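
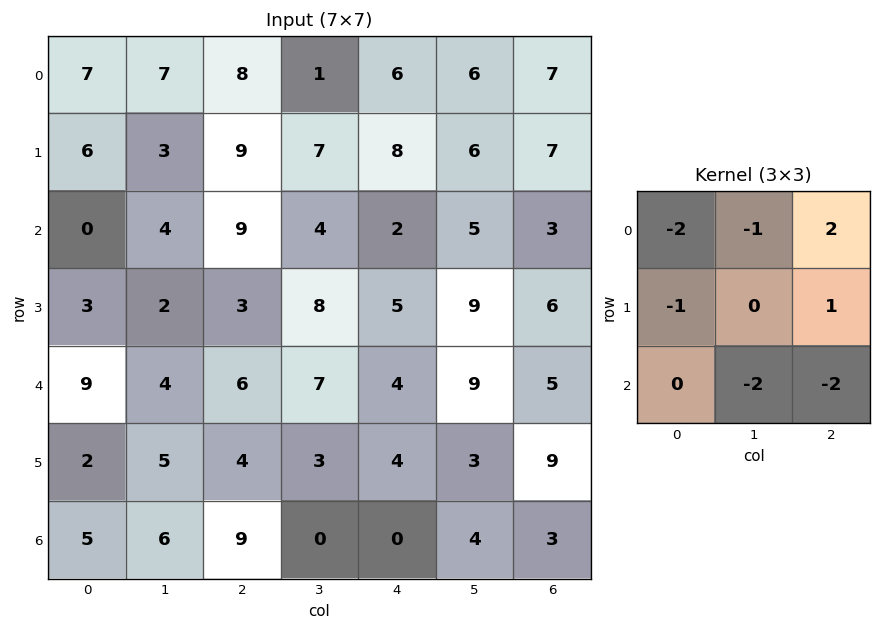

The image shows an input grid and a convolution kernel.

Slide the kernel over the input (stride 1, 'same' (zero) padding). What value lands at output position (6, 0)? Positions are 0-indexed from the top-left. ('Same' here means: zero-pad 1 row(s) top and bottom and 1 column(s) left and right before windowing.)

The receptive field on the zero-padded input at this output position is [0 2 5 / 0 5 6 / 0 0 0]. Elementwise product with the kernel and sum: 0·-2 + 2·-1 + 5·2 + 0·-1 + 6·1 + 0·-2 + 0·-2.

14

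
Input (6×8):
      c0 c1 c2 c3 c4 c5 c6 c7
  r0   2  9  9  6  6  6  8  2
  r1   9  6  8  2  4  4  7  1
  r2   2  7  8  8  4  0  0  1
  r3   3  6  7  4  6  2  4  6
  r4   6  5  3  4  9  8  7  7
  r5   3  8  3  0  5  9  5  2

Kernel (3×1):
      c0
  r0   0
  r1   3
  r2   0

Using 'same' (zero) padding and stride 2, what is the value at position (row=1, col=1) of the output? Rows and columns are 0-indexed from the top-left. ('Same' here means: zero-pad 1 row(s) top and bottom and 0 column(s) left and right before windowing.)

The receptive field on the zero-padded input at this output position is [8 / 8 / 7]. Elementwise product with the kernel and sum: 8·3.

24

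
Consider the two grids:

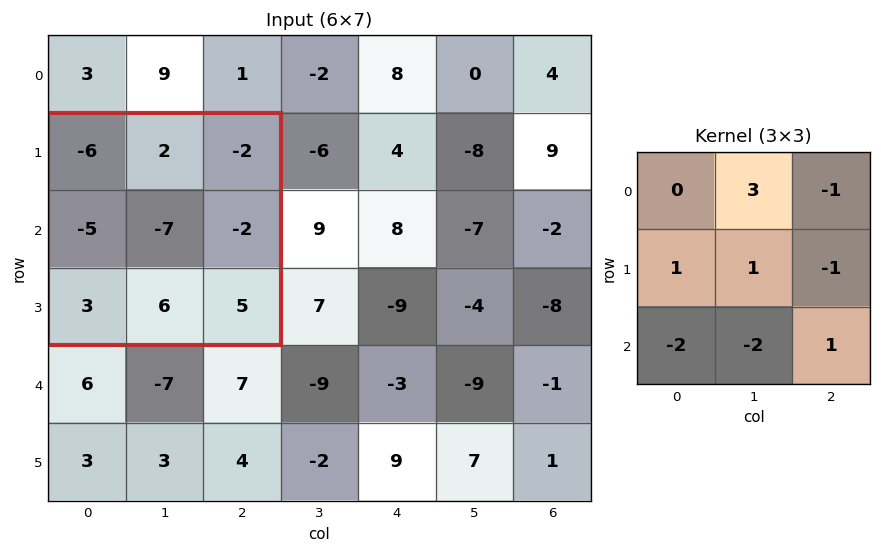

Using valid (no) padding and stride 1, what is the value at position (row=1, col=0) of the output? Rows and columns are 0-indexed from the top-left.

The receptive field on the input at this output position is [-6 2 -2 / -5 -7 -2 / 3 6 5]. Elementwise product with the kernel and sum: 2·3 + -2·-1 + -5·1 + -7·1 + -2·-1 + 3·-2 + 6·-2 + 5·1.

-15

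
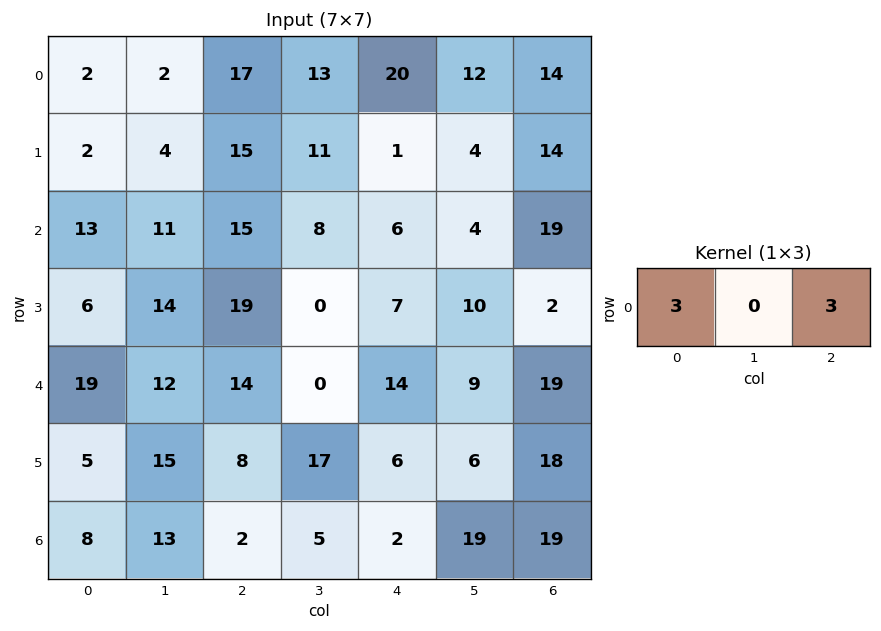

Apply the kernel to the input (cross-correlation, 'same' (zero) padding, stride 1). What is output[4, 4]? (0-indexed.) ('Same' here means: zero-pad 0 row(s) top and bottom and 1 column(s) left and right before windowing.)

The receptive field on the zero-padded input at this output position is [0 14 9]. Elementwise product with the kernel and sum: 0·3 + 9·3.

27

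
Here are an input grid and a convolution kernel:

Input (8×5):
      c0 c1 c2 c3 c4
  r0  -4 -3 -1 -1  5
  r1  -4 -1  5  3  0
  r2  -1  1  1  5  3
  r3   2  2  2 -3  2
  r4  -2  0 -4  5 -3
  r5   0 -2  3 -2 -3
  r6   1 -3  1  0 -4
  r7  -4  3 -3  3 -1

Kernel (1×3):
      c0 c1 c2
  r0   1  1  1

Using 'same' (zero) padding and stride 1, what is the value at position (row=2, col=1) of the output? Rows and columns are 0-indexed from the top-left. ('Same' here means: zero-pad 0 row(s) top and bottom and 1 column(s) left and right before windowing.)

1

The receptive field on the zero-padded input at this output position is [-1 1 1]. Elementwise product with the kernel and sum: -1·1 + 1·1 + 1·1.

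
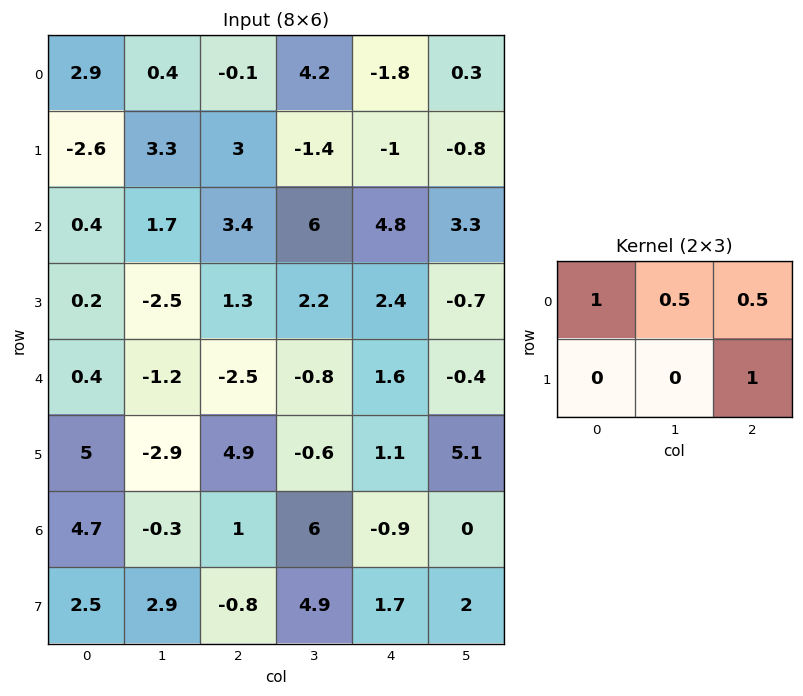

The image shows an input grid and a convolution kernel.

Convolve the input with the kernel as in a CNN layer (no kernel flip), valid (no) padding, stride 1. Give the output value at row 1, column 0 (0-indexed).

The receptive field on the input at this output position is [-2.6 3.3 3 / 0.4 1.7 3.4]. Elementwise product with the kernel and sum: -2.6·1 + 3.3·0.5 + 3·0.5 + 3.4·1.

3.95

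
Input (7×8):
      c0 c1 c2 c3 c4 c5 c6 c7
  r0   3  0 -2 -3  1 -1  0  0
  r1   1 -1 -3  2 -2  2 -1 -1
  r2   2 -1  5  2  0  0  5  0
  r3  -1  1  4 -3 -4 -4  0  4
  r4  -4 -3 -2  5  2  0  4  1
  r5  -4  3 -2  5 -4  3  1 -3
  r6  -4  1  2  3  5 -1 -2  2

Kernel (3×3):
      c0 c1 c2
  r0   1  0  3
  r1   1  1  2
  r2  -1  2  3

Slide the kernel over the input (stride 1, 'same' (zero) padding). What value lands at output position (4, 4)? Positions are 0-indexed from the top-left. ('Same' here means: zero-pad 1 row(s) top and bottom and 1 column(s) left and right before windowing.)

-12

The receptive field on the zero-padded input at this output position is [-3 -4 -4 / 5 2 0 / 5 -4 3]. Elementwise product with the kernel and sum: -3·1 + -4·3 + 5·1 + 2·1 + 0·2 + 5·-1 + -4·2 + 3·3.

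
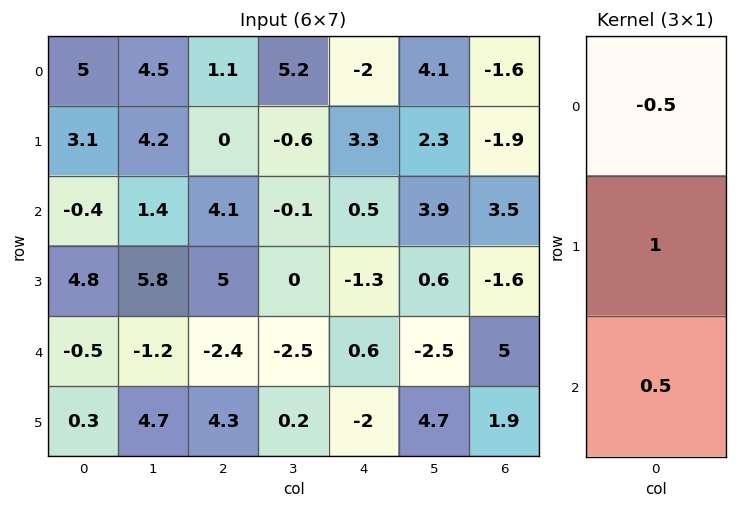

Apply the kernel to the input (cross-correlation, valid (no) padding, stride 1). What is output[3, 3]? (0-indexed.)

The receptive field on the input at this output position is [0 / -2.5 / 0.2]. Elementwise product with the kernel and sum: 0·-0.5 + -2.5·1 + 0.2·0.5.

-2.4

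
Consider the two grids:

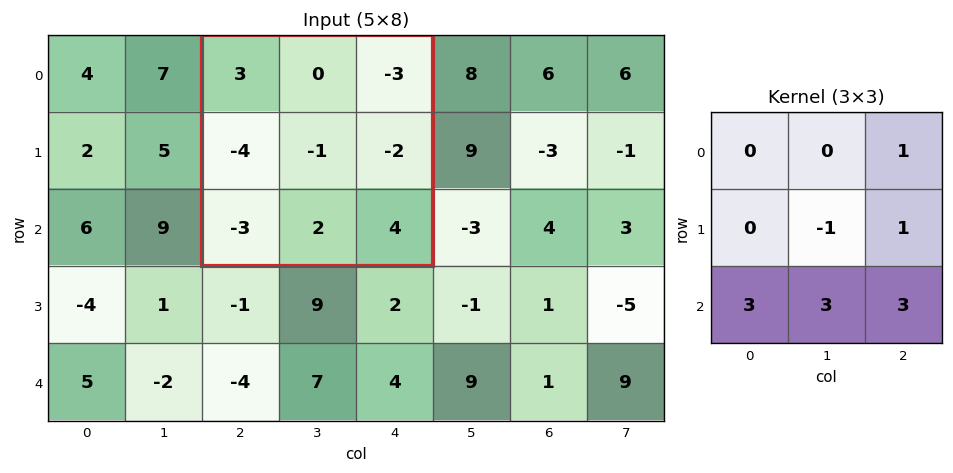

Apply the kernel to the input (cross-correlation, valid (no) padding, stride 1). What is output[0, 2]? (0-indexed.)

The receptive field on the input at this output position is [3 0 -3 / -4 -1 -2 / -3 2 4]. Elementwise product with the kernel and sum: -3·1 + -1·-1 + -2·1 + -3·3 + 2·3 + 4·3.

5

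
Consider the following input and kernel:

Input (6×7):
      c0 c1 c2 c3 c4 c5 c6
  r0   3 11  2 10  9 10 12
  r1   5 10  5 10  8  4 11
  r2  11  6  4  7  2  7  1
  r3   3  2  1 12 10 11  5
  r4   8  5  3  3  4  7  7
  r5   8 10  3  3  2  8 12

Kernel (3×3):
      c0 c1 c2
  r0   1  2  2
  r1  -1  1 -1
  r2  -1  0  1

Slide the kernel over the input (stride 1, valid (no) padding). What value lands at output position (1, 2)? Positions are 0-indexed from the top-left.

51

The receptive field on the input at this output position is [5 10 8 / 4 7 2 / 1 12 10]. Elementwise product with the kernel and sum: 5·1 + 10·2 + 8·2 + 4·-1 + 7·1 + 2·-1 + 1·-1 + 10·1.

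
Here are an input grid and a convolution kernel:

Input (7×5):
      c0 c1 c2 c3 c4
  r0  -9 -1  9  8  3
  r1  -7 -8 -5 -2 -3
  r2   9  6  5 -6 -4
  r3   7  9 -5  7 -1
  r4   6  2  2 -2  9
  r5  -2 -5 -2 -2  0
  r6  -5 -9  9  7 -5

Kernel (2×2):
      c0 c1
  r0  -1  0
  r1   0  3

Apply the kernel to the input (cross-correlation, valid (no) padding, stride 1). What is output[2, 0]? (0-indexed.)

18

The receptive field on the input at this output position is [9 6 / 7 9]. Elementwise product with the kernel and sum: 9·-1 + 9·3.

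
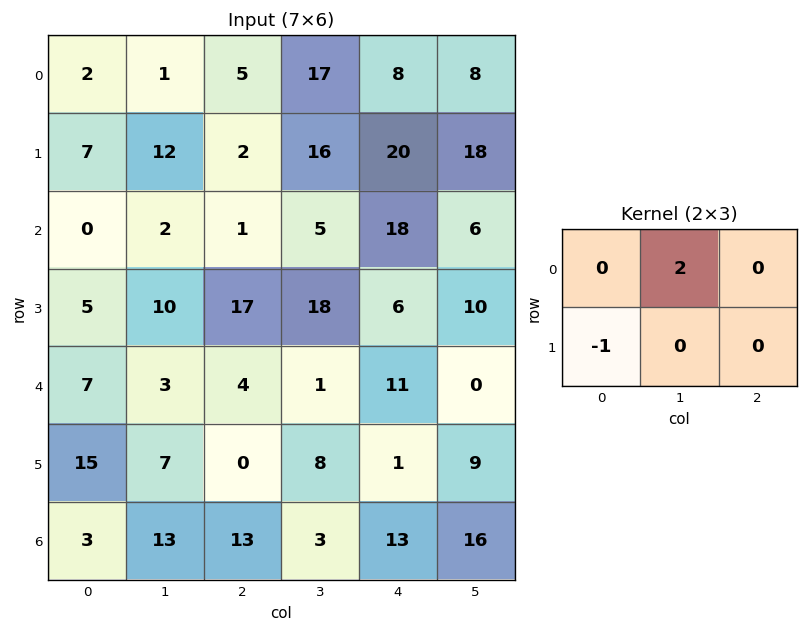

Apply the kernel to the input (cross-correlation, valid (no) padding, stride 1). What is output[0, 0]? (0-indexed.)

-5

The receptive field on the input at this output position is [2 1 5 / 7 12 2]. Elementwise product with the kernel and sum: 1·2 + 7·-1.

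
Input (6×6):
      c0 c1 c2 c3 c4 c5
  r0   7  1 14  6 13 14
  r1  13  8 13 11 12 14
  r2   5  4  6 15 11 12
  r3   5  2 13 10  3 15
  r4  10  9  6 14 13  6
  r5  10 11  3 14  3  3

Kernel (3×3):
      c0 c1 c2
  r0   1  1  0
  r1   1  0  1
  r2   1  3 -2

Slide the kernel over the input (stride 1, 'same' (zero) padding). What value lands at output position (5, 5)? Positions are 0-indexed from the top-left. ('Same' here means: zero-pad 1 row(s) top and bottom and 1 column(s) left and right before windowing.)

The receptive field on the zero-padded input at this output position is [13 6 0 / 3 3 0 / 0 0 0]. Elementwise product with the kernel and sum: 13·1 + 6·1 + 3·1 + 0·1 + 0·1 + 0·3 + 0·-2.

22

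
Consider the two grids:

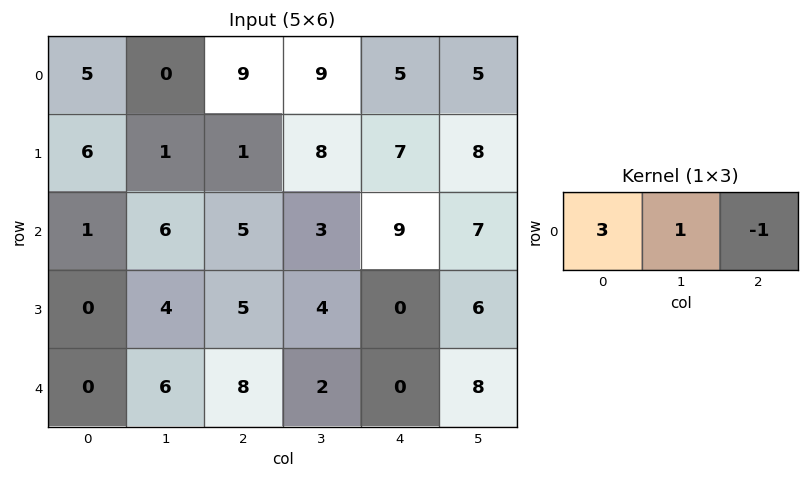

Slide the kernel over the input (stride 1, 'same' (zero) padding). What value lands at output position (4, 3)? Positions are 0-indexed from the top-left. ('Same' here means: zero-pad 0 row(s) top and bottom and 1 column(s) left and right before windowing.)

The receptive field on the zero-padded input at this output position is [8 2 0]. Elementwise product with the kernel and sum: 8·3 + 2·1 + 0·-1.

26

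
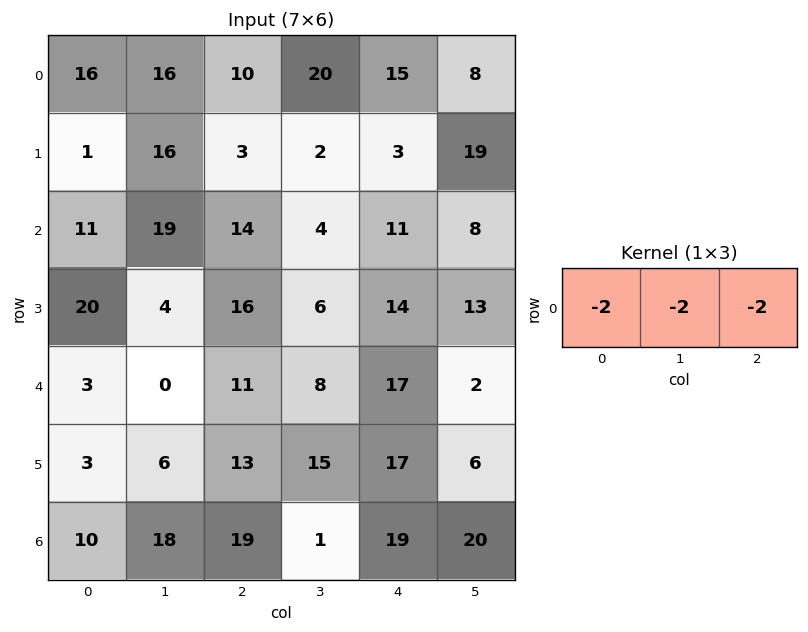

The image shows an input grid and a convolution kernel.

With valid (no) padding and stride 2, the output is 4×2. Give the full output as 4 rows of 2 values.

Output[0,0]: The receptive field on the input at this output position is [16 16 10]. Elementwise product with the kernel and sum: 16·-2 + 16·-2 + 10·-2.

-84 -90
-88 -58
-28 -72
-94 -78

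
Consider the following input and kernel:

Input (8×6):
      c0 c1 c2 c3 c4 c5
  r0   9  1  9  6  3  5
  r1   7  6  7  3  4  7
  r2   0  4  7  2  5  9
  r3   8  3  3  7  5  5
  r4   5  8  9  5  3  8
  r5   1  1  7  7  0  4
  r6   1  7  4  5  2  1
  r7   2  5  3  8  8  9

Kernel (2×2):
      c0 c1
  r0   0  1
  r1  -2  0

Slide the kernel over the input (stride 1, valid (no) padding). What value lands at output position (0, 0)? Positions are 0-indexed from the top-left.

-13

The receptive field on the input at this output position is [9 1 / 7 6]. Elementwise product with the kernel and sum: 1·1 + 7·-2.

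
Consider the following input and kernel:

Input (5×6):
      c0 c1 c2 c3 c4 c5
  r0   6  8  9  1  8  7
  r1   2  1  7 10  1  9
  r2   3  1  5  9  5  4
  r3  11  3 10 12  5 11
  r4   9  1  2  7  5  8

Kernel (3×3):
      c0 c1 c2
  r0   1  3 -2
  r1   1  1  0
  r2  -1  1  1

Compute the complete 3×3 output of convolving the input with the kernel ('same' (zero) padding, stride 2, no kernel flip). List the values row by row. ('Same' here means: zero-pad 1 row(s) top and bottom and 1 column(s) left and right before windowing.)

Output[0,0]: The receptive field on the zero-padded input at this output position is [0 0 0 / 0 6 8 / 0 2 1]. Elementwise product with the kernel and sum: 0·1 + 0·3 + 0·-2 + 0·1 + 6·1 + 0·-1 + 2·1 + 1·1.

9 33 9
21 27 13
36 12 17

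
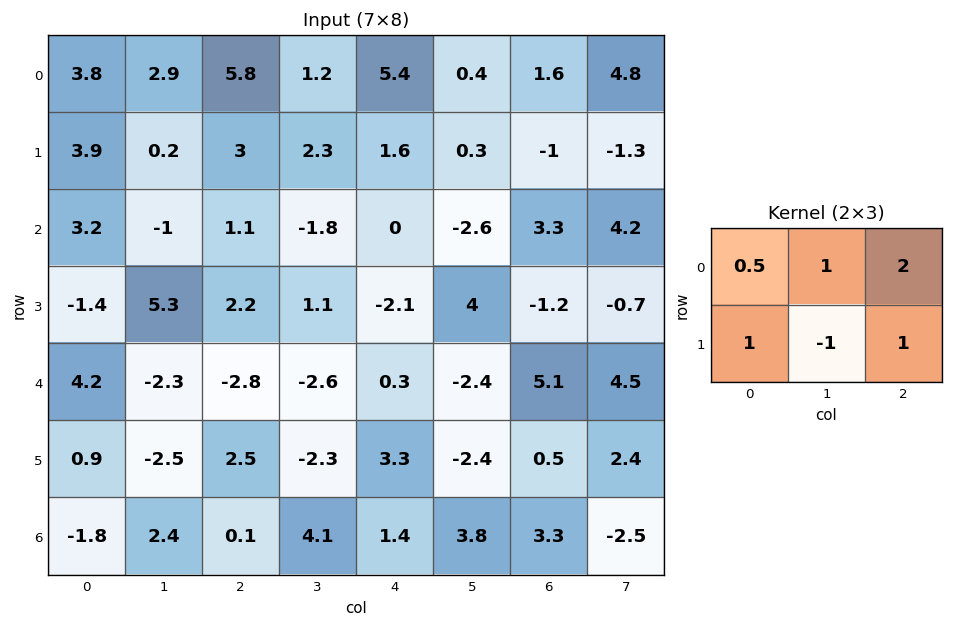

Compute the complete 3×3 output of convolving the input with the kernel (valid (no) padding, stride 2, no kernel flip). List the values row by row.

Output[0,0]: The receptive field on the input at this output position is [3.8 2.9 5.8 / 3.9 0.2 3]. Elementwise product with the kernel and sum: 3.8·0.5 + 2.9·1 + 5.8·2 + 3.9·1 + 0.2·-1 + 3·1.

23.1 17.2 6.6
-1.7 -2.25 -3.3
0.1 4.7 14.15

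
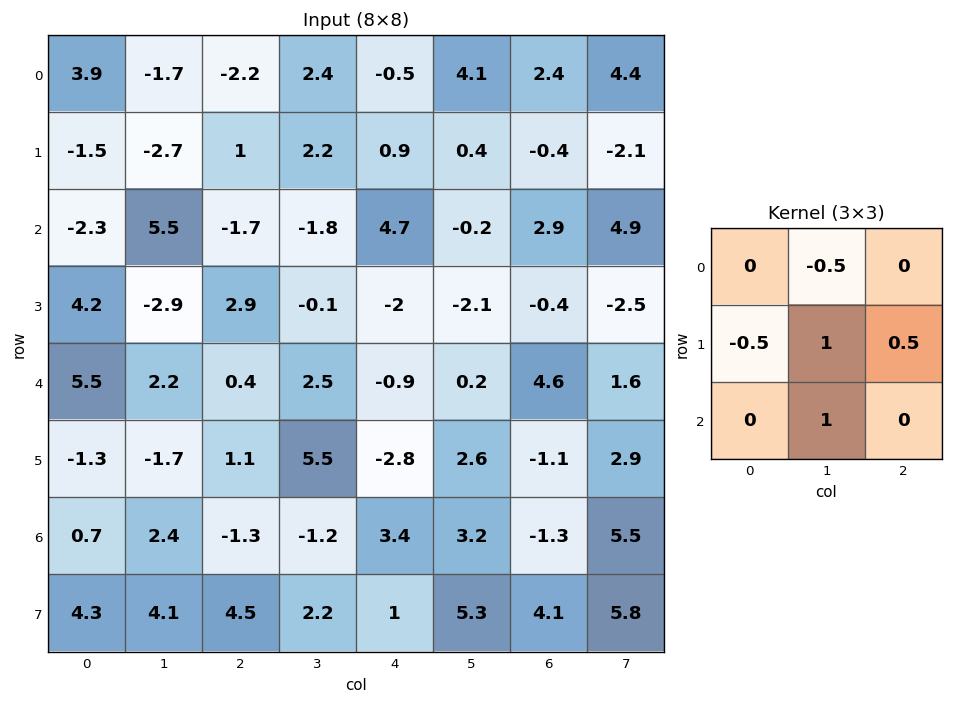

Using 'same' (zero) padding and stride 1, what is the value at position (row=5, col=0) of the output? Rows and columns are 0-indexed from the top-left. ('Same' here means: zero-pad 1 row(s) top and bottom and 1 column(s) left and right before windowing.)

-4.2

The receptive field on the zero-padded input at this output position is [0 5.5 2.2 / 0 -1.3 -1.7 / 0 0.7 2.4]. Elementwise product with the kernel and sum: 5.5·-0.5 + 0·-0.5 + -1.3·1 + -1.7·0.5 + 0.7·1.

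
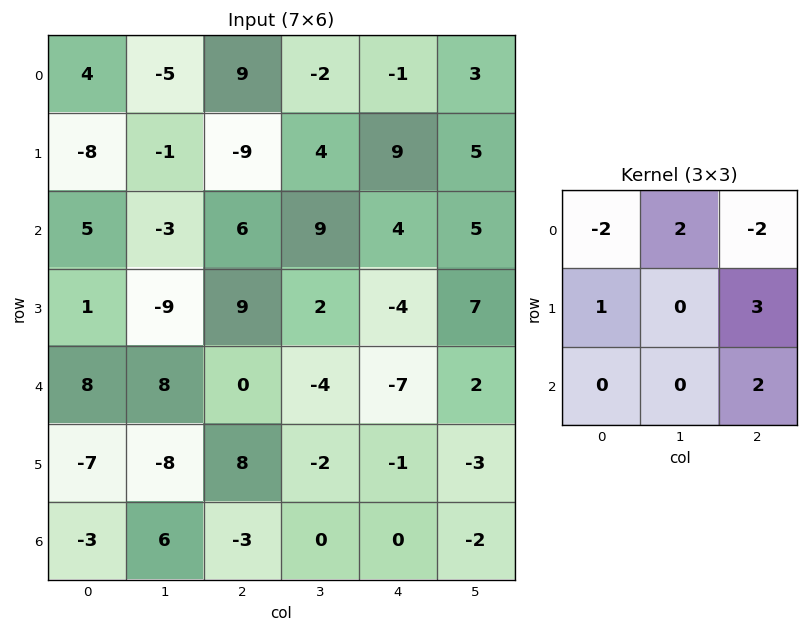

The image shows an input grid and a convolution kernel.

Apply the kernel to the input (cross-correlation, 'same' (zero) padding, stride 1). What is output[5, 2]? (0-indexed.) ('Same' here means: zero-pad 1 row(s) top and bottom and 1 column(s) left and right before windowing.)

-22

The receptive field on the zero-padded input at this output position is [8 0 -4 / -8 8 -2 / 6 -3 0]. Elementwise product with the kernel and sum: 8·-2 + 0·2 + -4·-2 + -8·1 + -2·3 + 0·2.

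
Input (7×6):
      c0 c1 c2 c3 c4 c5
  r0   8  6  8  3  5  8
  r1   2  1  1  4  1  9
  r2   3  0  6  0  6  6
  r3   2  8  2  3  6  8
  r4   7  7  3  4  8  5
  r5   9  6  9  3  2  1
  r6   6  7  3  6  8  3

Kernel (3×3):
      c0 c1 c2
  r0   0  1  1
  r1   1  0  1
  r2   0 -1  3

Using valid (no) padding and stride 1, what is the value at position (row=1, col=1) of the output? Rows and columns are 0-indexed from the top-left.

The receptive field on the input at this output position is [1 1 4 / 0 6 0 / 8 2 3]. Elementwise product with the kernel and sum: 1·1 + 4·1 + 0·1 + 0·1 + 2·-1 + 3·3.

12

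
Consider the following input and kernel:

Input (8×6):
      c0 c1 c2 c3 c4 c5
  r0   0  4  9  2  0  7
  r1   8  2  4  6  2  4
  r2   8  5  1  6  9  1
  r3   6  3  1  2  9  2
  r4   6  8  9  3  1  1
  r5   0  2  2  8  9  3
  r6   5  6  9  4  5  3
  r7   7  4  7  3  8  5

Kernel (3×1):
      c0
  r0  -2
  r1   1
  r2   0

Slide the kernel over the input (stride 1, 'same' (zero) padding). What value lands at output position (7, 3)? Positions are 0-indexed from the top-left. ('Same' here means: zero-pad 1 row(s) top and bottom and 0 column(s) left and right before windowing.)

The receptive field on the zero-padded input at this output position is [4 / 3 / 0]. Elementwise product with the kernel and sum: 4·-2 + 3·1.

-5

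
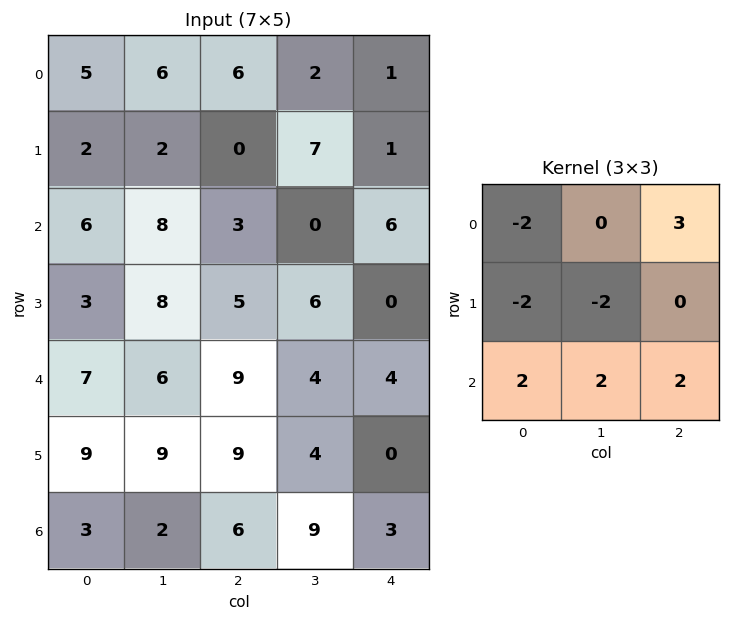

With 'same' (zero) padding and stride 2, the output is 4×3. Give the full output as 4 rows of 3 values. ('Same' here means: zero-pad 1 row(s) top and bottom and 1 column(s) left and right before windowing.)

Output[0,0]: The receptive field on the zero-padded input at this output position is [0 0 0 / 0 5 6 / 0 2 2]. Elementwise product with the kernel and sum: 0·-2 + 0·3 + 0·-2 + 5·-2 + 0·2 + 2·2 + 2·2.
Output[0,1]: The receptive field on the zero-padded input at this output position is [0 0 0 / 6 6 2 / 2 0 7]. Elementwise product with the kernel and sum: 0·-2 + 0·3 + 6·-2 + 6·-2 + 2·2 + 0·2 + 7·2.

-2 -6 10
16 33 -14
46 16 -20
21 -22 -32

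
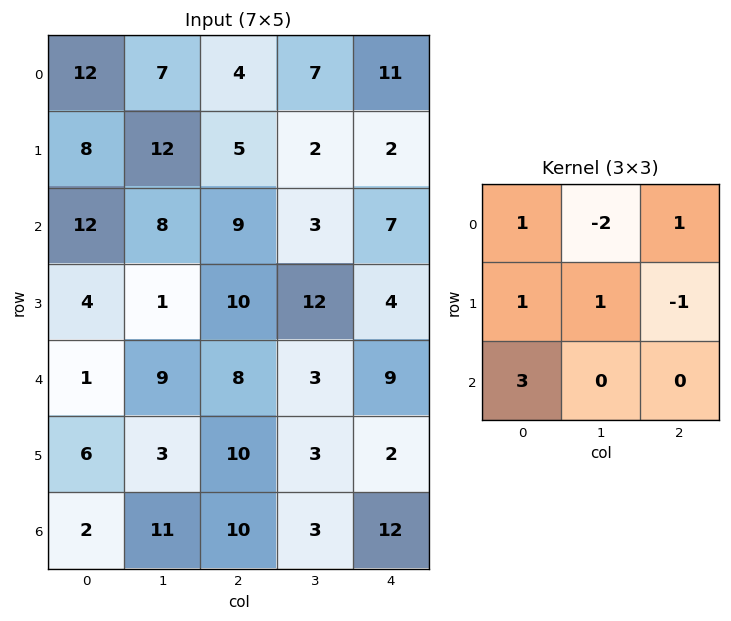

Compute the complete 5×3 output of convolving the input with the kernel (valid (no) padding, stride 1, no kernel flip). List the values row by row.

Output[0,0]: The receptive field on the input at this output position is [12 7 4 / 8 12 5 / 12 8 9]. Elementwise product with the kernel and sum: 12·1 + 7·-2 + 4·1 + 8·1 + 12·1 + 5·-1 + 12·3.
Output[0,1]: The receptive field on the input at this output position is [7 4 7 / 12 5 2 / 8 9 3]. Elementwise product with the kernel and sum: 7·1 + 4·-2 + 7·1 + 12·1 + 5·1 + 2·-1 + 8·3.

53 45 33
12 21 38
3 19 52
32 16 22
-4 39 52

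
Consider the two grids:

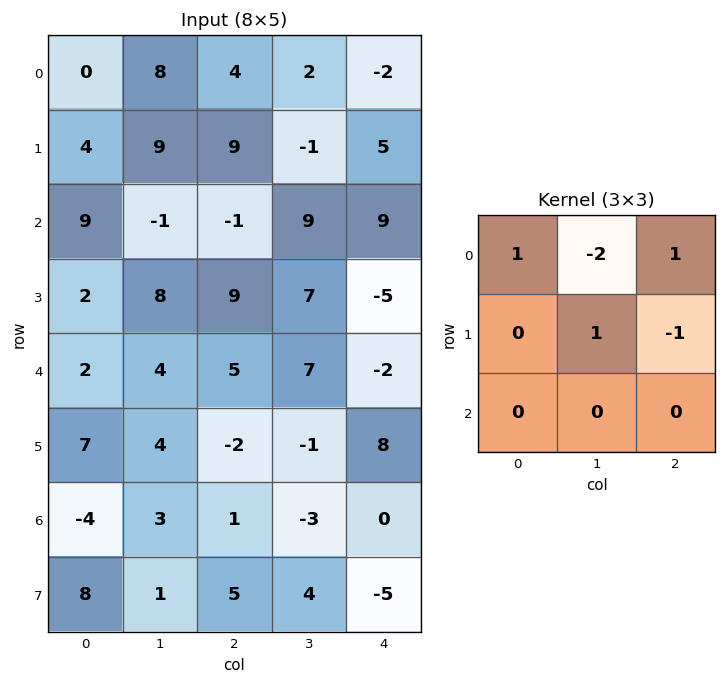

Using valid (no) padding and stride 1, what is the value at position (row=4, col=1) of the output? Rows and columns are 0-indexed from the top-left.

The receptive field on the input at this output position is [4 5 7 / 4 -2 -1 / 3 1 -3]. Elementwise product with the kernel and sum: 4·1 + 5·-2 + 7·1 + -2·1 + -1·-1.

0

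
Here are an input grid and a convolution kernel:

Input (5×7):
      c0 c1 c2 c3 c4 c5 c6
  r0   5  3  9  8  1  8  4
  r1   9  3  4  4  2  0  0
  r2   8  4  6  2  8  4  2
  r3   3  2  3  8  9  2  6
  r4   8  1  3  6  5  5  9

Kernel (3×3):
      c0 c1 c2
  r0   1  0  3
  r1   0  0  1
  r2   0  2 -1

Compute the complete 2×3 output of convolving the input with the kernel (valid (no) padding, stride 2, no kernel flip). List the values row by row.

Output[0,0]: The receptive field on the input at this output position is [5 3 9 / 9 3 4 / 8 4 6]. Elementwise product with the kernel and sum: 5·1 + 9·3 + 4·1 + 4·2 + 6·-1.

38 10 19
28 46 21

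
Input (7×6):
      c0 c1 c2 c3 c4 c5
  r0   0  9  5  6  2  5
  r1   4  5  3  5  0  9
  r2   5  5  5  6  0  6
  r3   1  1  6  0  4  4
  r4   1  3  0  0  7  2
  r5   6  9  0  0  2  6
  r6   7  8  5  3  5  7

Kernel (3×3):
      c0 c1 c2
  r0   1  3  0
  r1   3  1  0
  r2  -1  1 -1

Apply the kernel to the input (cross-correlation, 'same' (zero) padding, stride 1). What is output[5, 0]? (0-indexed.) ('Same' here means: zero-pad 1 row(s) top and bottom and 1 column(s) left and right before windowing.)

8

The receptive field on the zero-padded input at this output position is [0 1 3 / 0 6 9 / 0 7 8]. Elementwise product with the kernel and sum: 0·1 + 1·3 + 0·3 + 6·1 + 0·-1 + 7·1 + 8·-1.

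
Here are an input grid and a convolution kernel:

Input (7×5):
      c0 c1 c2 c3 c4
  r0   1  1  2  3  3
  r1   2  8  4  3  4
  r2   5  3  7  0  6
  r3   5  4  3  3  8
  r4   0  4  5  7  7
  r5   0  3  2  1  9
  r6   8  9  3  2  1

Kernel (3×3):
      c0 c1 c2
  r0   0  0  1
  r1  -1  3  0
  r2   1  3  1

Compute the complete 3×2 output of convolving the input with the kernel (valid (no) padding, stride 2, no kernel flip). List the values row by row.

Output[0,0]: The receptive field on the input at this output position is [1 1 2 / 2 8 4 / 5 3 7]. Elementwise product with the kernel and sum: 2·1 + 2·-1 + 8·3 + 5·1 + 3·3 + 7·1.

45 21
31 45
52 18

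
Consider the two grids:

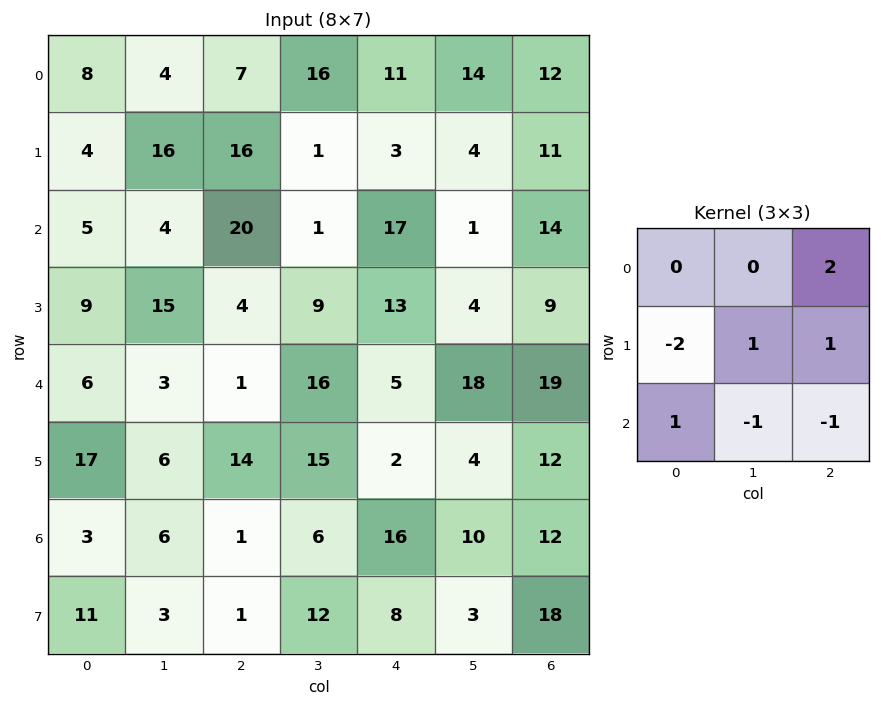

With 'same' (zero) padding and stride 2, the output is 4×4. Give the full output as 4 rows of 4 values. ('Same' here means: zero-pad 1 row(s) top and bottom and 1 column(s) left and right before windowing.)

-8 14 -13 -23
17 17 16 7
16 6 8 -25
7 15 23 -23

Output[0,0]: The receptive field on the zero-padded input at this output position is [0 0 0 / 0 8 4 / 0 4 16]. Elementwise product with the kernel and sum: 0·2 + 0·-2 + 8·1 + 4·1 + 0·1 + 4·-1 + 16·-1.
Output[0,1]: The receptive field on the zero-padded input at this output position is [0 0 0 / 4 7 16 / 16 16 1]. Elementwise product with the kernel and sum: 0·2 + 4·-2 + 7·1 + 16·1 + 16·1 + 16·-1 + 1·-1.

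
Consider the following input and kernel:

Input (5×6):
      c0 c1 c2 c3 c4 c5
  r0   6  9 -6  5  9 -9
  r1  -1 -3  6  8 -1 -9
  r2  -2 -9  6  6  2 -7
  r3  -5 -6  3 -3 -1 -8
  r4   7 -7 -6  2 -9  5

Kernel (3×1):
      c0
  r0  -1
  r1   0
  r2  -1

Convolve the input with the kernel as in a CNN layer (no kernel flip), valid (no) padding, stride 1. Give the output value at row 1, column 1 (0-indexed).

9

The receptive field on the input at this output position is [-3 / -9 / -6]. Elementwise product with the kernel and sum: -3·-1 + -6·-1.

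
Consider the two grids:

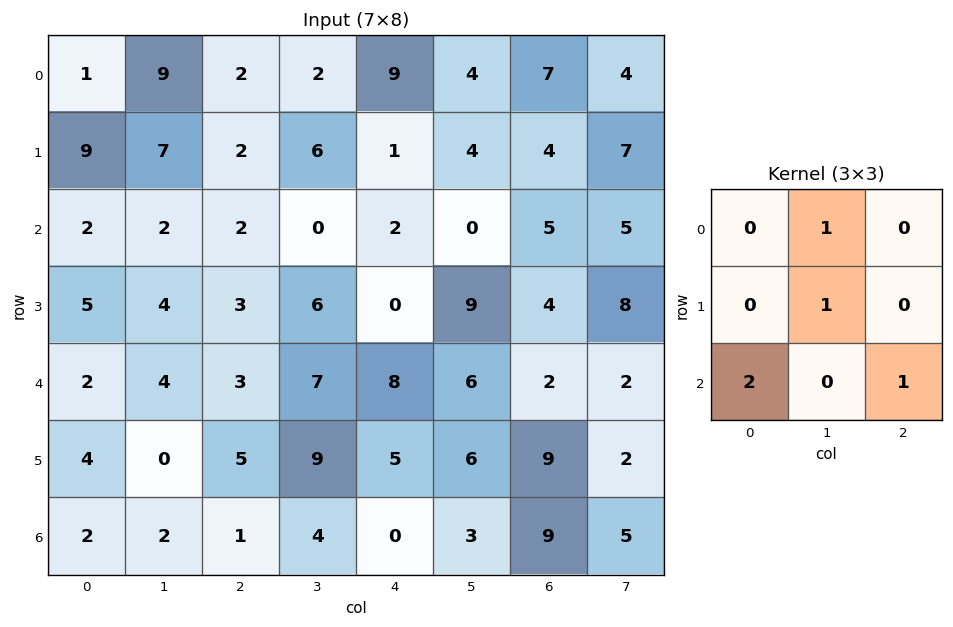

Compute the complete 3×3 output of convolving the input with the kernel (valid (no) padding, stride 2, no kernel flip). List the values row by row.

22 14 17
13 20 27
9 18 21

Output[0,0]: The receptive field on the input at this output position is [1 9 2 / 9 7 2 / 2 2 2]. Elementwise product with the kernel and sum: 9·1 + 7·1 + 2·2 + 2·1.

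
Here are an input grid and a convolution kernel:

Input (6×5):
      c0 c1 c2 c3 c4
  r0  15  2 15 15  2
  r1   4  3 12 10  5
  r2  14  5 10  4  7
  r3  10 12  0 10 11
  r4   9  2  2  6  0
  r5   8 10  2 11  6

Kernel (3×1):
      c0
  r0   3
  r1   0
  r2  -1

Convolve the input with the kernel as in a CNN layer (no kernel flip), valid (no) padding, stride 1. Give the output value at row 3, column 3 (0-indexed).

19

The receptive field on the input at this output position is [10 / 6 / 11]. Elementwise product with the kernel and sum: 10·3 + 11·-1.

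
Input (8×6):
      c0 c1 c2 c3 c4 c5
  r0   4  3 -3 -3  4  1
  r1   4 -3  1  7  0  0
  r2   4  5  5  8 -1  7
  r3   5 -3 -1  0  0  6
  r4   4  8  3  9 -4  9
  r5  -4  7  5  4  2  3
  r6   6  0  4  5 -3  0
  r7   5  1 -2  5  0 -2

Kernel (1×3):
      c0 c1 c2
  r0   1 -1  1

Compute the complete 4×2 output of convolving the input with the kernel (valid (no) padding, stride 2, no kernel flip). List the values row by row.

Output[0,0]: The receptive field on the input at this output position is [4 3 -3]. Elementwise product with the kernel and sum: 4·1 + 3·-1 + -3·1.
Output[0,1]: The receptive field on the input at this output position is [-3 -3 4]. Elementwise product with the kernel and sum: -3·1 + -3·-1 + 4·1.

-2 4
4 -4
-1 -10
10 -4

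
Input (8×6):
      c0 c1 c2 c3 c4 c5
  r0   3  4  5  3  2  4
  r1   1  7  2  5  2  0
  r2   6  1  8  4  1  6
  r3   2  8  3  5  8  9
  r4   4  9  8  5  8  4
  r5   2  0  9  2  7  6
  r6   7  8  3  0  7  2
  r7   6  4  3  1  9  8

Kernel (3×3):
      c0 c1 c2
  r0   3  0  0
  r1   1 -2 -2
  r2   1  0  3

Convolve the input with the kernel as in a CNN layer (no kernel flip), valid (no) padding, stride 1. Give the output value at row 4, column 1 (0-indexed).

13

The receptive field on the input at this output position is [9 8 5 / 0 9 2 / 8 3 0]. Elementwise product with the kernel and sum: 9·3 + 0·1 + 9·-2 + 2·-2 + 8·1 + 0·3.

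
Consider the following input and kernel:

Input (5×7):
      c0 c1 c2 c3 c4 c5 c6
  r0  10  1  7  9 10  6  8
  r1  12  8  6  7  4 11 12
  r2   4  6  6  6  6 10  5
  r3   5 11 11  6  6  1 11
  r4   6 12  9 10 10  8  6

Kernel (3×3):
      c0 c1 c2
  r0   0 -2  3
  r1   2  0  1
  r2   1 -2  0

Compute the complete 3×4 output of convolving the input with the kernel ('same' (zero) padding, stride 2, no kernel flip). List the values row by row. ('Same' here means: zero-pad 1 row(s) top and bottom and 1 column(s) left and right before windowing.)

-23 7 23 -1
-4 16 41 -25
35 30 19 -6

Output[0,0]: The receptive field on the zero-padded input at this output position is [0 0 0 / 0 10 1 / 0 12 8]. Elementwise product with the kernel and sum: 0·-2 + 0·3 + 0·2 + 1·1 + 0·1 + 12·-2.
Output[0,1]: The receptive field on the zero-padded input at this output position is [0 0 0 / 1 7 9 / 8 6 7]. Elementwise product with the kernel and sum: 0·-2 + 0·3 + 1·2 + 9·1 + 8·1 + 6·-2.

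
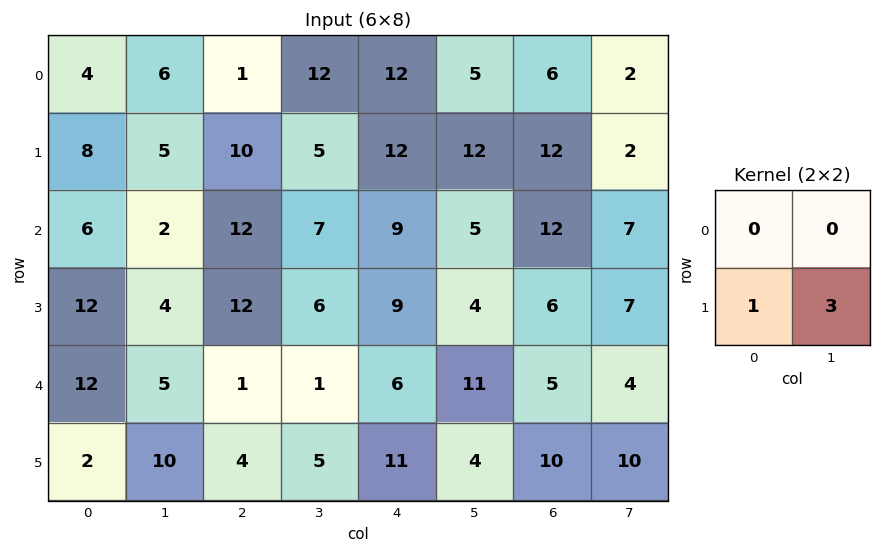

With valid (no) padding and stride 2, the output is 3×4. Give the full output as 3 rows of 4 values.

23 25 48 18
24 30 21 27
32 19 23 40

Output[0,0]: The receptive field on the input at this output position is [4 6 / 8 5]. Elementwise product with the kernel and sum: 8·1 + 5·3.
Output[0,1]: The receptive field on the input at this output position is [1 12 / 10 5]. Elementwise product with the kernel and sum: 10·1 + 5·3.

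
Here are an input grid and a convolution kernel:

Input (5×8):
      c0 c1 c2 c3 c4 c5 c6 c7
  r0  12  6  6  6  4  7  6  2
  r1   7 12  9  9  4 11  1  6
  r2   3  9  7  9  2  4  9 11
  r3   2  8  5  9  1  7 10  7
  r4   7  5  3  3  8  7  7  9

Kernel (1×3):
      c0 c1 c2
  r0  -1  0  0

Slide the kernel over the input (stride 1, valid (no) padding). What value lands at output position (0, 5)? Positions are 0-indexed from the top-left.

-7

The receptive field on the input at this output position is [7 6 2]. Elementwise product with the kernel and sum: 7·-1.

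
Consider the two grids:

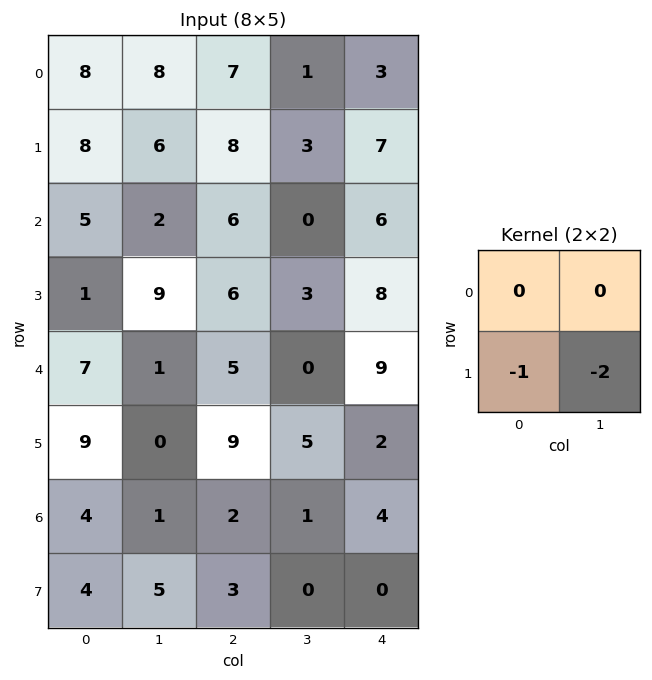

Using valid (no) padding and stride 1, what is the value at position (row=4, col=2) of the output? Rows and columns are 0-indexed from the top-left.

The receptive field on the input at this output position is [5 0 / 9 5]. Elementwise product with the kernel and sum: 9·-1 + 5·-2.

-19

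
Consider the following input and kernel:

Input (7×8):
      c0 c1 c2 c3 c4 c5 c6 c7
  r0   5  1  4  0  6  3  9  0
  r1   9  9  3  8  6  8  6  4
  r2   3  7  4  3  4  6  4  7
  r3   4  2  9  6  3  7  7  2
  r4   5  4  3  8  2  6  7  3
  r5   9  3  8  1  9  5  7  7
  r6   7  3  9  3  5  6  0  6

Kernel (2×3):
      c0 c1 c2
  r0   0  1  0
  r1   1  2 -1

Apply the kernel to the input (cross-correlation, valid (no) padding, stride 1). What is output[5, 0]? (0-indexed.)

7

The receptive field on the input at this output position is [9 3 8 / 7 3 9]. Elementwise product with the kernel and sum: 3·1 + 7·1 + 3·2 + 9·-1.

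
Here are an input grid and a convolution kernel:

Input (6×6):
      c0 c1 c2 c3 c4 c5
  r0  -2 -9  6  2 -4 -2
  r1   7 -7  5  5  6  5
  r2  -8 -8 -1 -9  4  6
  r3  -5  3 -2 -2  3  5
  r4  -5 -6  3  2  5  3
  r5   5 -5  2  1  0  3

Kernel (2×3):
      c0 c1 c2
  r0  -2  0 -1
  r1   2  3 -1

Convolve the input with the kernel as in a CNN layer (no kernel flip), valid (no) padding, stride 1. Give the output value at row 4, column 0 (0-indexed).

0

The receptive field on the input at this output position is [-5 -6 3 / 5 -5 2]. Elementwise product with the kernel and sum: -5·-2 + 3·-1 + 5·2 + -5·3 + 2·-1.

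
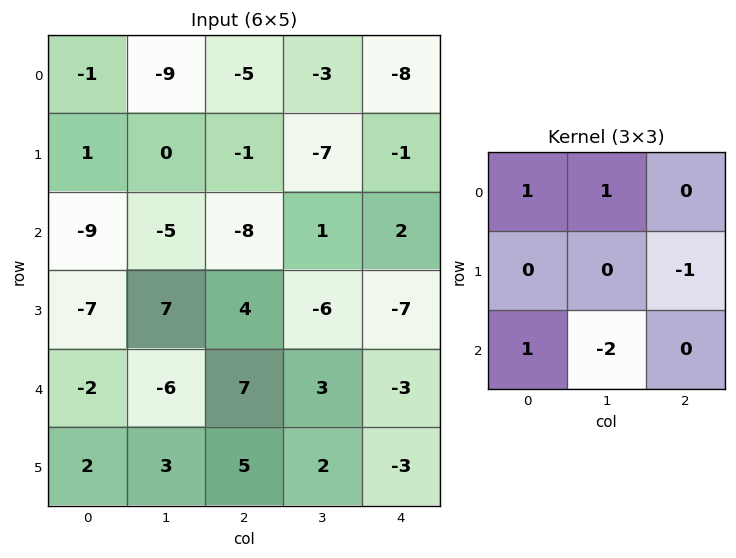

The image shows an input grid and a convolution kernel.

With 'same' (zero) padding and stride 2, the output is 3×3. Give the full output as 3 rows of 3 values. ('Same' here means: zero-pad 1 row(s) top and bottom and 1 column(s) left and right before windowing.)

7 5 -5
20 -3 0
-5 1 -5

Output[0,0]: The receptive field on the zero-padded input at this output position is [0 0 0 / 0 -1 -9 / 0 1 0]. Elementwise product with the kernel and sum: 0·1 + 0·1 + -9·-1 + 0·1 + 1·-2.
Output[0,1]: The receptive field on the zero-padded input at this output position is [0 0 0 / -9 -5 -3 / 0 -1 -7]. Elementwise product with the kernel and sum: 0·1 + 0·1 + -3·-1 + 0·1 + -1·-2.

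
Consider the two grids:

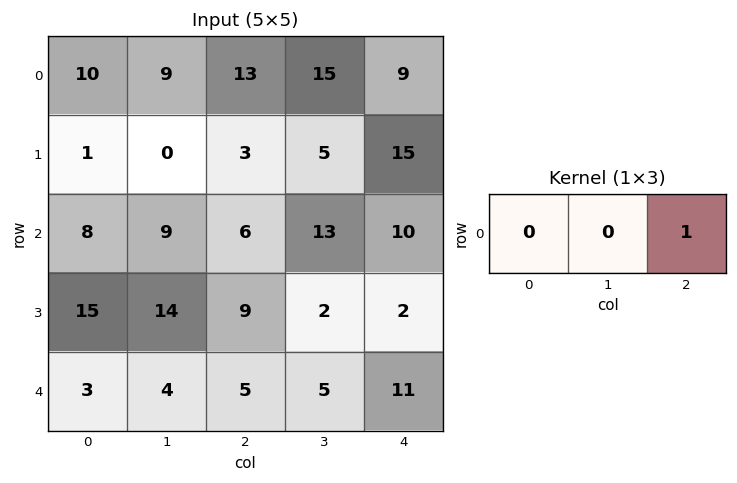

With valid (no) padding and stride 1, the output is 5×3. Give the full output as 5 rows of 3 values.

Output[0,0]: The receptive field on the input at this output position is [10 9 13]. Elementwise product with the kernel and sum: 13·1.
Output[0,1]: The receptive field on the input at this output position is [9 13 15]. Elementwise product with the kernel and sum: 15·1.

13 15 9
3 5 15
6 13 10
9 2 2
5 5 11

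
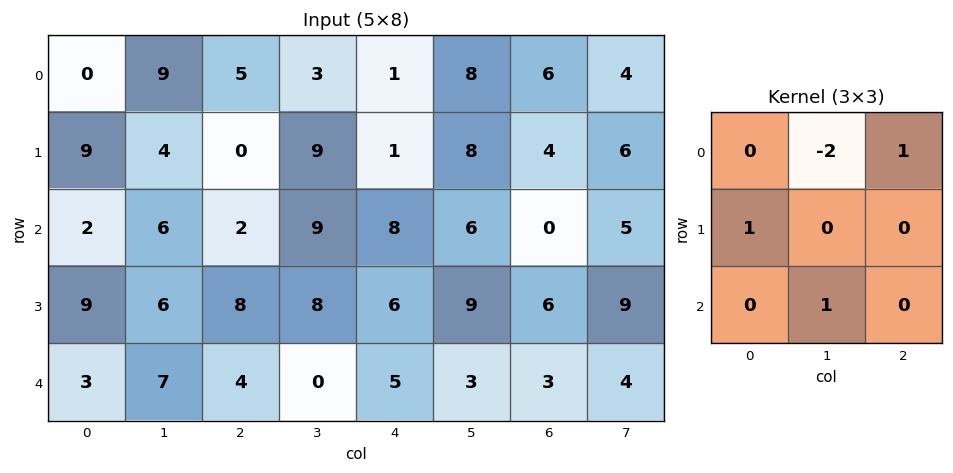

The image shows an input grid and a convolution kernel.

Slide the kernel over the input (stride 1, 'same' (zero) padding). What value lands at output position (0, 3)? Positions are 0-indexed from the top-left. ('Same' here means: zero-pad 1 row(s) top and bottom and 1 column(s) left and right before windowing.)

The receptive field on the zero-padded input at this output position is [0 0 0 / 5 3 1 / 0 9 1]. Elementwise product with the kernel and sum: 0·-2 + 0·1 + 5·1 + 9·1.

14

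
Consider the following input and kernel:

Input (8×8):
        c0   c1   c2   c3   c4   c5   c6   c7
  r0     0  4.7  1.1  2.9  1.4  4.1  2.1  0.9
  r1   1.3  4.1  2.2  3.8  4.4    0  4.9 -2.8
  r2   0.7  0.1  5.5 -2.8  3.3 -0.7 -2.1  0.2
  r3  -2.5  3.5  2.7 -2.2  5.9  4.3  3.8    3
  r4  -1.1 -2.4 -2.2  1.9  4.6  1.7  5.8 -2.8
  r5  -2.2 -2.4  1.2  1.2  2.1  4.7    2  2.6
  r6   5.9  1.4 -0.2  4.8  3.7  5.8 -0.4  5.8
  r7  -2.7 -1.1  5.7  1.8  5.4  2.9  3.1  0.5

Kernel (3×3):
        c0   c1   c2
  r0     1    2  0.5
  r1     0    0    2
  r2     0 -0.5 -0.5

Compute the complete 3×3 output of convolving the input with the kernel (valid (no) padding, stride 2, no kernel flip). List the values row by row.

Output[0,0]: The receptive field on the input at this output position is [0 4.7 1.1 / 1.3 4.1 2.2 / 0.7 0.1 5.5]. Elementwise product with the kernel and sum: 0·1 + 4.7·2 + 1.1·0.5 + 2.2·2 + 0.1·-0.5 + 5.5·-0.5.
Output[0,1]: The receptive field on the input at this output position is [1.1 2.9 1.4 / 2.2 3.8 4.4 / 5.5 -2.8 3.3]. Elementwise product with the kernel and sum: 1.1·1 + 2.9·2 + 1.4·0.5 + 4.4·2 + -2.8·-0.5 + 3.3·-0.5.

11.55 16.15 21.85
11.35 10.1 4.7
-5.2 3.85 12.2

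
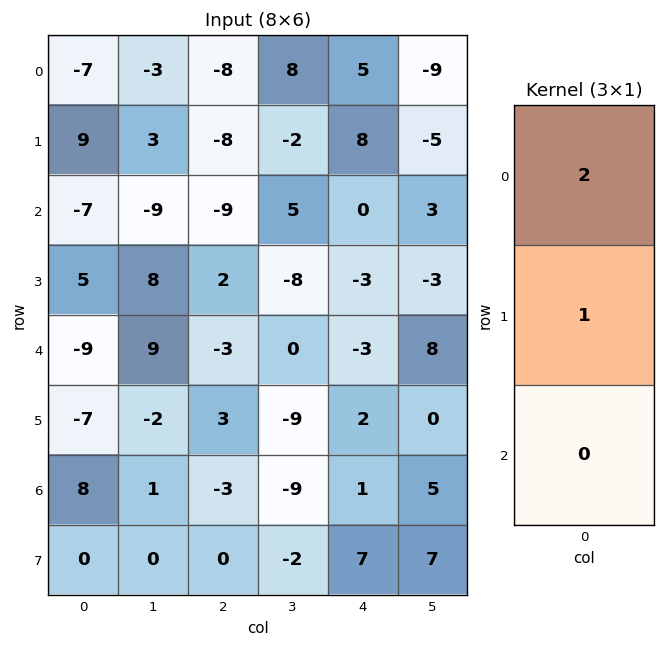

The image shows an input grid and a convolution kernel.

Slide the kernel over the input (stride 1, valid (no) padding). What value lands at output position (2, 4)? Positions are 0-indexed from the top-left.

The receptive field on the input at this output position is [0 / -3 / -3]. Elementwise product with the kernel and sum: 0·2 + -3·1.

-3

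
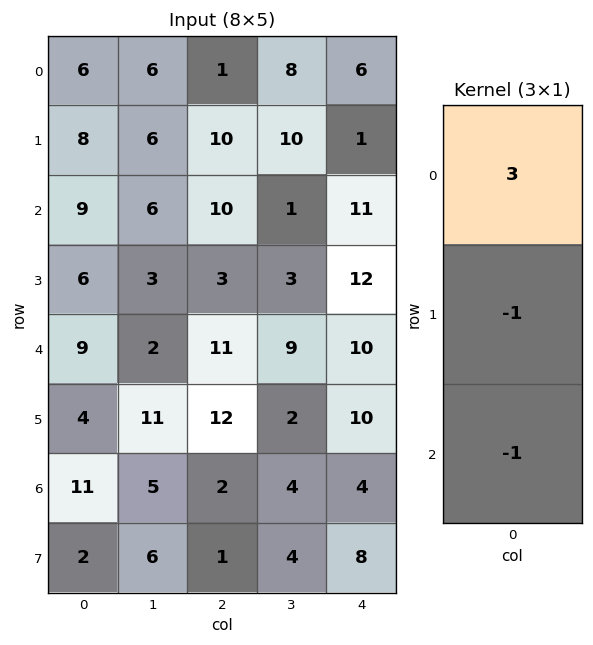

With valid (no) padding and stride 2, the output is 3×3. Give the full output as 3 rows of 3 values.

Output[0,0]: The receptive field on the input at this output position is [6 / 8 / 9]. Elementwise product with the kernel and sum: 6·3 + 8·-1 + 9·-1.

1 -17 6
12 16 11
12 19 16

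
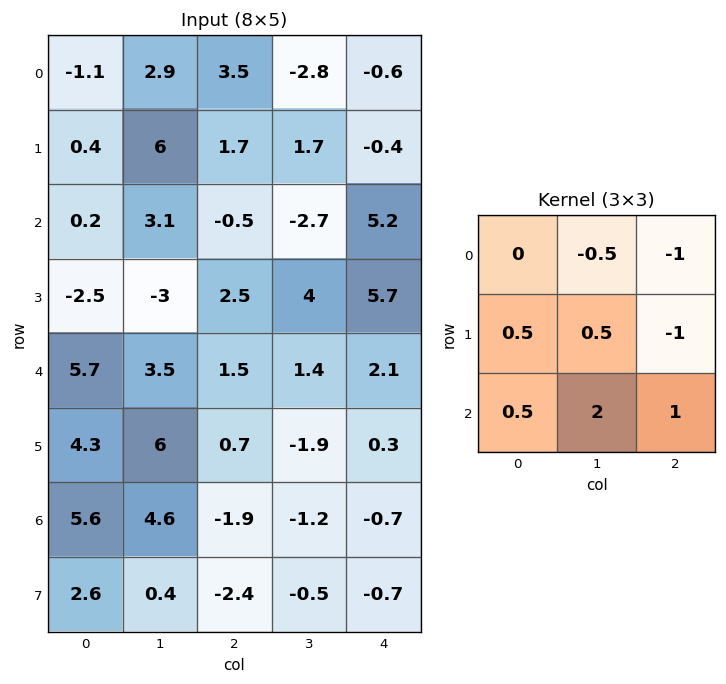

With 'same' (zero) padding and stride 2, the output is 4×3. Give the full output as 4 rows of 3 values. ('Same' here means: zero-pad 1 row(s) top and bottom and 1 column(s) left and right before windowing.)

3.35 14.1 -1.65
-17.2 8.95 14.85
18.2 -1.65 -1.45
-4.35 -1 -2.75

Output[0,0]: The receptive field on the zero-padded input at this output position is [0 0 0 / 0 -1.1 2.9 / 0 0.4 6]. Elementwise product with the kernel and sum: 0·-0.5 + 0·-1 + 0·0.5 + -1.1·0.5 + 2.9·-1 + 0·0.5 + 0.4·2 + 6·1.
Output[0,1]: The receptive field on the zero-padded input at this output position is [0 0 0 / 2.9 3.5 -2.8 / 6 1.7 1.7]. Elementwise product with the kernel and sum: 0·-0.5 + 0·-1 + 2.9·0.5 + 3.5·0.5 + -2.8·-1 + 6·0.5 + 1.7·2 + 1.7·1.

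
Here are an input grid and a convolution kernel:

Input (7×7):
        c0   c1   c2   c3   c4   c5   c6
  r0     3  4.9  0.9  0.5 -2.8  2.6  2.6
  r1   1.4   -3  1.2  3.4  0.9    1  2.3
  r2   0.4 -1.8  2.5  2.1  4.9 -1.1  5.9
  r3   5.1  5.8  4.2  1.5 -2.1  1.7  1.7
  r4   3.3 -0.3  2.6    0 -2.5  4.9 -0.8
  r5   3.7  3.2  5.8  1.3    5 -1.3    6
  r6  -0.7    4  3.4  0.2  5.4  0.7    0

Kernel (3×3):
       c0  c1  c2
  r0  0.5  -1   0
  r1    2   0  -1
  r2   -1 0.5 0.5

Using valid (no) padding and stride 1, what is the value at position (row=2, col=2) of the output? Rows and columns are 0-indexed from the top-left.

5.8

The receptive field on the input at this output position is [2.5 2.1 4.9 / 4.2 1.5 -2.1 / 2.6 0 -2.5]. Elementwise product with the kernel and sum: 2.5·0.5 + 2.1·-1 + 4.2·2 + -2.1·-1 + 2.6·-1 + 0·0.5 + -2.5·0.5.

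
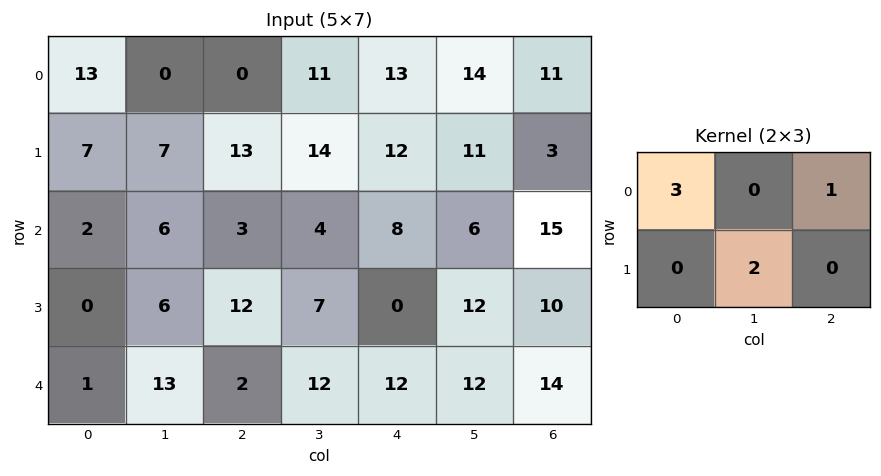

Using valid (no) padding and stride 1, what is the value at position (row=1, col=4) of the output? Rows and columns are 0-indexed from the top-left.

51

The receptive field on the input at this output position is [12 11 3 / 8 6 15]. Elementwise product with the kernel and sum: 12·3 + 3·1 + 6·2.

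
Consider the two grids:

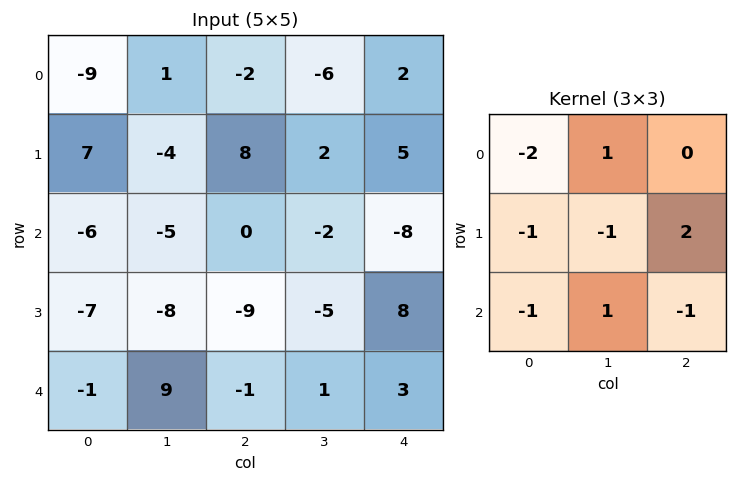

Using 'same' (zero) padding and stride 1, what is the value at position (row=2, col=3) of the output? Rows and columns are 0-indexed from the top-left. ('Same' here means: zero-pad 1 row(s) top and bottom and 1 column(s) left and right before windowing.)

The receptive field on the zero-padded input at this output position is [8 2 5 / 0 -2 -8 / -9 -5 8]. Elementwise product with the kernel and sum: 8·-2 + 2·1 + 0·-1 + -2·-1 + -8·2 + -9·-1 + -5·1 + 8·-1.

-32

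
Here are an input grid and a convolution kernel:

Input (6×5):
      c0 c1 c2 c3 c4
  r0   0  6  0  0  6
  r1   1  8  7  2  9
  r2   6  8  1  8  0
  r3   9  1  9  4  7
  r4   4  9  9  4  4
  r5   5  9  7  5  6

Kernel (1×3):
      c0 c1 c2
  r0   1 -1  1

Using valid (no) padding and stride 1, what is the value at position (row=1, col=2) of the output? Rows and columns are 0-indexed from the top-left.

The receptive field on the input at this output position is [7 2 9]. Elementwise product with the kernel and sum: 7·1 + 2·-1 + 9·1.

14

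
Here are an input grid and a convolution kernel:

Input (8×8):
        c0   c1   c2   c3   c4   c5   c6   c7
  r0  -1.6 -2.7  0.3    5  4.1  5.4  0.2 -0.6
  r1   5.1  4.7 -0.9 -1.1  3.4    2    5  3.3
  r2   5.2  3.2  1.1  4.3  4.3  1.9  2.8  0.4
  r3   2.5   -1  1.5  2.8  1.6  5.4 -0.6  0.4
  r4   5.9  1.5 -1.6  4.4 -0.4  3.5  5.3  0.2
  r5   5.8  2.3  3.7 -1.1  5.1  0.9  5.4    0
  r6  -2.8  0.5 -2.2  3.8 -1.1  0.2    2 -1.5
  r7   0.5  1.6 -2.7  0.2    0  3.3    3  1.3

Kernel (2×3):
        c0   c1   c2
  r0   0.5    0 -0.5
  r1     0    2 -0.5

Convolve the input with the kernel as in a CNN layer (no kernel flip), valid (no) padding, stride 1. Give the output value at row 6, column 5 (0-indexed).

6.2

The receptive field on the input at this output position is [0.2 2 -1.5 / 3.3 3 1.3]. Elementwise product with the kernel and sum: 0.2·0.5 + -1.5·-0.5 + 3·2 + 1.3·-0.5.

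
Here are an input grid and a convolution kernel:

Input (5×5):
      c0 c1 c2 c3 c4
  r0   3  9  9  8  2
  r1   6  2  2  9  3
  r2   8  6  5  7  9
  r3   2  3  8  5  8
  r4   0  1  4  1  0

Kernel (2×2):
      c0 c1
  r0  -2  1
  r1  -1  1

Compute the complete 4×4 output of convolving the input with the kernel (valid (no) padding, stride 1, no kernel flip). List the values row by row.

Output[0,0]: The receptive field on the input at this output position is [3 9 / 6 2]. Elementwise product with the kernel and sum: 3·-2 + 9·1 + 6·-1 + 2·1.
Output[0,1]: The receptive field on the input at this output position is [9 9 / 2 2]. Elementwise product with the kernel and sum: 9·-2 + 9·1 + 2·-1 + 2·1.

-1 -9 -3 -20
-12 -3 7 -13
-9 -2 -6 -2
0 5 -14 -3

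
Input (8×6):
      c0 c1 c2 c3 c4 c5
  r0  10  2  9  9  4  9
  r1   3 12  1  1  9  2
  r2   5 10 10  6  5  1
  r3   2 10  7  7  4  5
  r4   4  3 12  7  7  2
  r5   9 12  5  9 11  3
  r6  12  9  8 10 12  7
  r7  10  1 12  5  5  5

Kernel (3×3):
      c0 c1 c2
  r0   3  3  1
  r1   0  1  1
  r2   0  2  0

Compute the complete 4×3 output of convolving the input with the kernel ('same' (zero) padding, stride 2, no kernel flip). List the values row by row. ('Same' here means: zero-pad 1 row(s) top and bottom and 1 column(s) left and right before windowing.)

18 20 31
40 70 46
41 87 69
80 102 92

Output[0,0]: The receptive field on the zero-padded input at this output position is [0 0 0 / 0 10 2 / 0 3 12]. Elementwise product with the kernel and sum: 0·3 + 0·3 + 0·1 + 10·1 + 2·1 + 3·2.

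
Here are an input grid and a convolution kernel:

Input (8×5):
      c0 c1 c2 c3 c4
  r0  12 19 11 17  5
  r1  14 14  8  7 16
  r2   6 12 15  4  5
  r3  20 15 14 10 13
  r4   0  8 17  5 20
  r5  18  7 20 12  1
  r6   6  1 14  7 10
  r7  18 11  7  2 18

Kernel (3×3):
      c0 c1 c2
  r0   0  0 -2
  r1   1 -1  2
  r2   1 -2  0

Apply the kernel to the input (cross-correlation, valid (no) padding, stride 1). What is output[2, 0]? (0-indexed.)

-13

The receptive field on the input at this output position is [6 12 15 / 20 15 14 / 0 8 17]. Elementwise product with the kernel and sum: 15·-2 + 20·1 + 15·-1 + 14·2 + 0·1 + 8·-2.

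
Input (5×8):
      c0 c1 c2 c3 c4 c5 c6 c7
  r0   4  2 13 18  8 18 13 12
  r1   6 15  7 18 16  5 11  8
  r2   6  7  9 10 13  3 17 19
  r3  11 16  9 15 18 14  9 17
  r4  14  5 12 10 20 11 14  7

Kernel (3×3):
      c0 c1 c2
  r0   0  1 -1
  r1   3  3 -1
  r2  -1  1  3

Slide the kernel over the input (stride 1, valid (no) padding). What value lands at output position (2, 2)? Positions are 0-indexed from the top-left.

The receptive field on the input at this output position is [9 10 13 / 9 15 18 / 12 10 20]. Elementwise product with the kernel and sum: 10·1 + 13·-1 + 9·3 + 15·3 + 18·-1 + 12·-1 + 10·1 + 20·3.

109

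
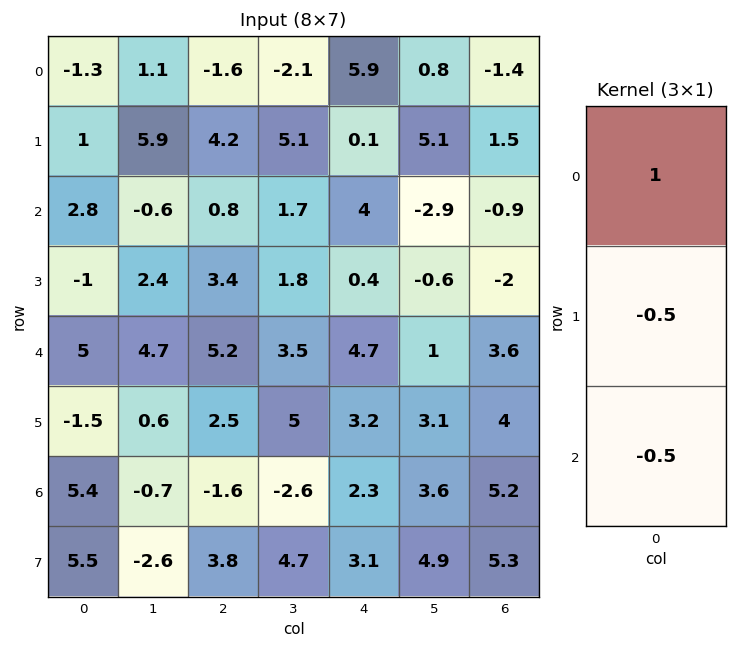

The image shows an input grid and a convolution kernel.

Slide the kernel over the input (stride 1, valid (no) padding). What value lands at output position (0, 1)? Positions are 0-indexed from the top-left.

The receptive field on the input at this output position is [1.1 / 5.9 / -0.6]. Elementwise product with the kernel and sum: 1.1·1 + 5.9·-0.5 + -0.6·-0.5.

-1.55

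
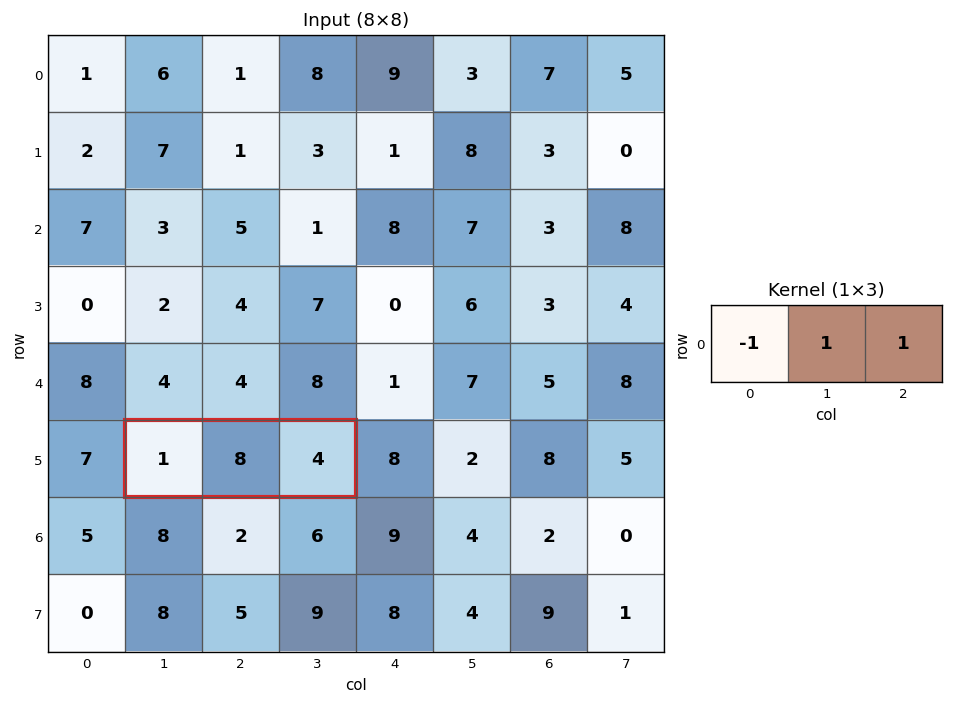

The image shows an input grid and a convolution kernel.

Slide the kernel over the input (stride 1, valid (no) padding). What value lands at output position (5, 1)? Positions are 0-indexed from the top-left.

11

The receptive field on the input at this output position is [1 8 4]. Elementwise product with the kernel and sum: 1·-1 + 8·1 + 4·1.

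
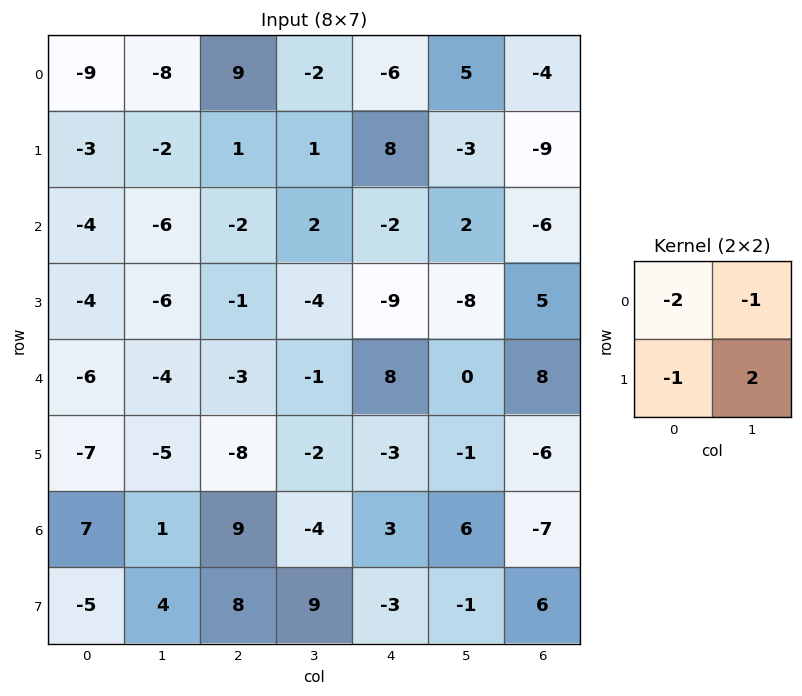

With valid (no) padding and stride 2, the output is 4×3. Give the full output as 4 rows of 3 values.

25 -15 -7
6 -5 -5
13 11 -15
-2 -4 -11

Output[0,0]: The receptive field on the input at this output position is [-9 -8 / -3 -2]. Elementwise product with the kernel and sum: -9·-2 + -8·-1 + -3·-1 + -2·2.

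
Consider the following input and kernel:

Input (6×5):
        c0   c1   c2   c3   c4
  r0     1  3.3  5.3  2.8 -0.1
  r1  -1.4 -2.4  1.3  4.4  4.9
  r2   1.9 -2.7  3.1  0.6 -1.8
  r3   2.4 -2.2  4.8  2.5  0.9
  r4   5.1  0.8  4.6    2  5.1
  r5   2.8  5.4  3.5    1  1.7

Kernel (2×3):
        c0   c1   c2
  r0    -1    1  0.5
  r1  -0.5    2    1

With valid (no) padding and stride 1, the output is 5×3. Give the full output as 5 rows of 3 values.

Output[0,0]: The receptive field on the input at this output position is [1 3.3 5.3 / -1.4 -2.4 1.3]. Elementwise product with the kernel and sum: 1·-1 + 3.3·1 + 5.3·0.5 + -1.4·-0.5 + -2.4·2 + 1.3·1.

2.15 11.6 10.5
-3.6 14.05 3.4
-3.85 19.3 0.1
1.45 19.05 4.95
10.9 10.1 1.9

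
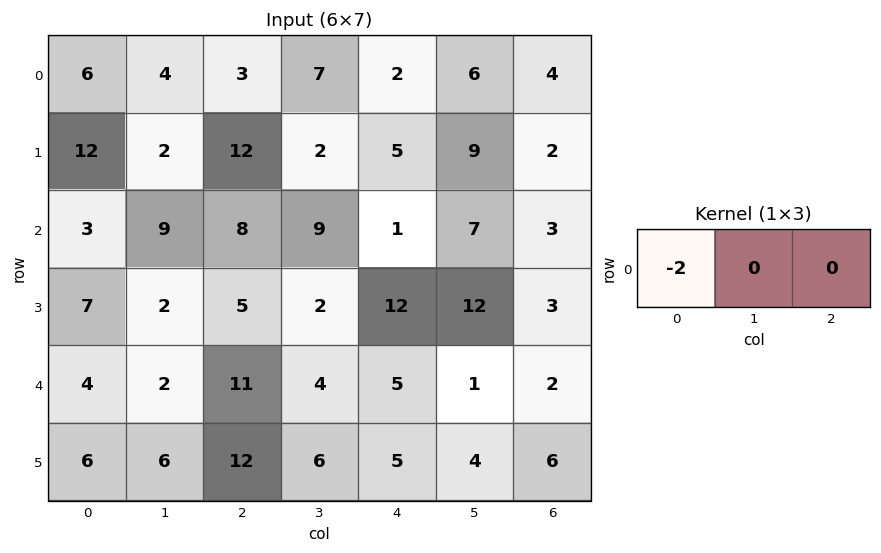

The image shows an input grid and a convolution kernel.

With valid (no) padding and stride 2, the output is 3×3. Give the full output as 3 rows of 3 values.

Output[0,0]: The receptive field on the input at this output position is [6 4 3]. Elementwise product with the kernel and sum: 6·-2.

-12 -6 -4
-6 -16 -2
-8 -22 -10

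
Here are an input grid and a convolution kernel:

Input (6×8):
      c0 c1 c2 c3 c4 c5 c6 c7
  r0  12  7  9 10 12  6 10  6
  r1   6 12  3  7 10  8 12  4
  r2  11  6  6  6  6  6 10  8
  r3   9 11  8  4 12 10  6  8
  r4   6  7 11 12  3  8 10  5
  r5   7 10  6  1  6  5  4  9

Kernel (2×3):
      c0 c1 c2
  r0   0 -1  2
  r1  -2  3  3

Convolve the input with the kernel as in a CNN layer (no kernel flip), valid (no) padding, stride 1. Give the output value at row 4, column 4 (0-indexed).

The receptive field on the input at this output position is [3 8 10 / 6 5 4]. Elementwise product with the kernel and sum: 8·-1 + 10·2 + 6·-2 + 5·3 + 4·3.

27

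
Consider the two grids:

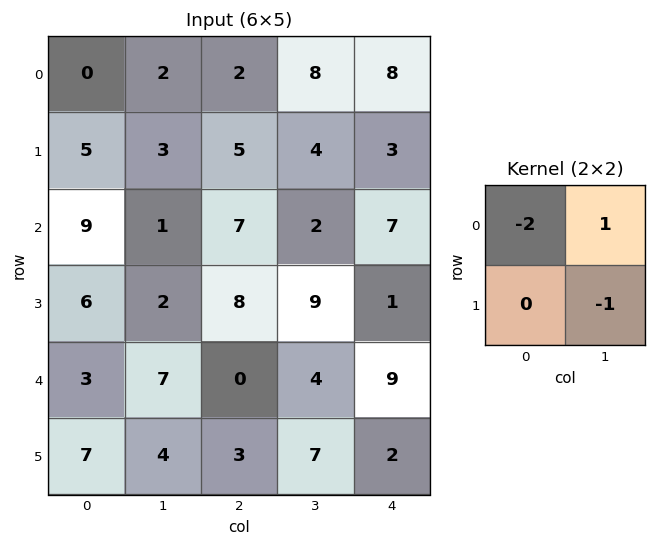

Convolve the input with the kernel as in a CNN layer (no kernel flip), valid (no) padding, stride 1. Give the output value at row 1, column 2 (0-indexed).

-8

The receptive field on the input at this output position is [5 4 / 7 2]. Elementwise product with the kernel and sum: 5·-2 + 4·1 + 2·-1.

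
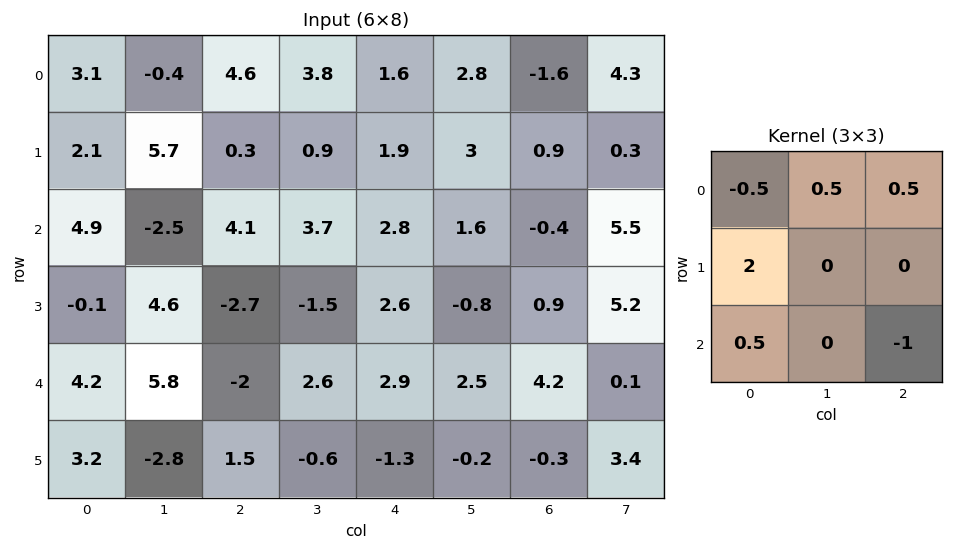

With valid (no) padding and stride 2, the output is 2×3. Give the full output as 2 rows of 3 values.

Output[0,0]: The receptive field on the input at this output position is [3.1 -0.4 4.6 / 2.1 5.7 0.3 / 4.9 -2.5 4.1]. Elementwise product with the kernel and sum: 3.1·-0.5 + -0.4·0.5 + 4.6·0.5 + 2.1·2 + 4.9·0.5 + 4.1·-1.
Output[0,1]: The receptive field on the input at this output position is [4.6 3.8 1.6 / 0.3 0.9 1.9 / 4.1 3.7 2.8]. Elementwise product with the kernel and sum: 4.6·-0.5 + 3.8·0.5 + 1.6·0.5 + 0.3·2 + 4.1·0.5 + 2.8·-1.

3.1 0.25 5.4
2.25 -8.1 1.65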